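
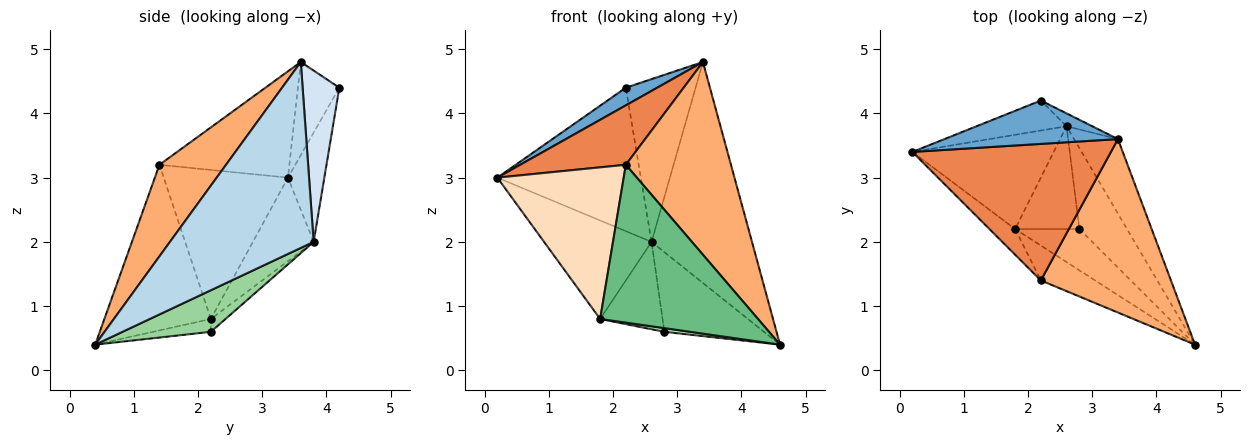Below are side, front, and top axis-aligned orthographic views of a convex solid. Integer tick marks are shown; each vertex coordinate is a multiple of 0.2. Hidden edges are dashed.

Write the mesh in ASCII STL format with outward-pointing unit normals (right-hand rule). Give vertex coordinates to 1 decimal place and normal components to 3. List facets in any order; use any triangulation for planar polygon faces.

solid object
 facet normal -0.445 -0.338 0.829
  outer loop
   vertex 2.2 4.2 4.4
   vertex 0.2 3.4 3.0
   vertex 3.4 3.6 4.8
  endloop
 endfacet
 facet normal -0.241 0.950 -0.199
  outer loop
   vertex 2.6 3.8 2.0
   vertex 0.2 3.4 3.0
   vertex 2.2 4.2 4.4
  endloop
 endfacet
 facet normal 0.805 0.563 -0.190
  outer loop
   vertex 2.6 3.8 2.0
   vertex 3.4 3.6 4.8
   vertex 4.6 0.4 0.4
  endloop
 endfacet
 facet normal 0.465 0.883 -0.070
  outer loop
   vertex 2.6 3.8 2.0
   vertex 2.2 4.2 4.4
   vertex 3.4 3.6 4.8
  endloop
 endfacet
 facet normal -0.441 -0.358 0.823
  outer loop
   vertex 2.2 1.4 3.2
   vertex 3.4 3.6 4.8
   vertex 0.2 3.4 3.0
  endloop
 endfacet
 facet normal 0.426 -0.673 0.605
  outer loop
   vertex 2.2 1.4 3.2
   vertex 4.6 0.4 0.4
   vertex 3.4 3.6 4.8
  endloop
 endfacet
 facet normal -0.378 0.669 -0.640
  outer loop
   vertex 1.8 2.2 0.8
   vertex 0.2 3.4 3.0
   vertex 2.6 3.8 2.0
  endloop
 endfacet
 facet normal -0.696 -0.708 -0.120
  outer loop
   vertex 1.8 2.2 0.8
   vertex 2.2 1.4 3.2
   vertex 0.2 3.4 3.0
  endloop
 endfacet
 facet normal -0.550 -0.816 -0.180
  outer loop
   vertex 1.8 2.2 0.8
   vertex 4.6 0.4 0.4
   vertex 2.2 1.4 3.2
  endloop
 endfacet
 facet normal 0.528 0.596 -0.605
  outer loop
   vertex 2.8 2.2 0.6
   vertex 2.6 3.8 2.0
   vertex 4.6 0.4 0.4
  endloop
 endfacet
 facet normal -0.195 -0.087 -0.977
  outer loop
   vertex 2.8 2.2 0.6
   vertex 4.6 0.4 0.4
   vertex 1.8 2.2 0.8
  endloop
 endfacet
 facet normal -0.151 0.640 -0.753
  outer loop
   vertex 2.8 2.2 0.6
   vertex 1.8 2.2 0.8
   vertex 2.6 3.8 2.0
  endloop
 endfacet
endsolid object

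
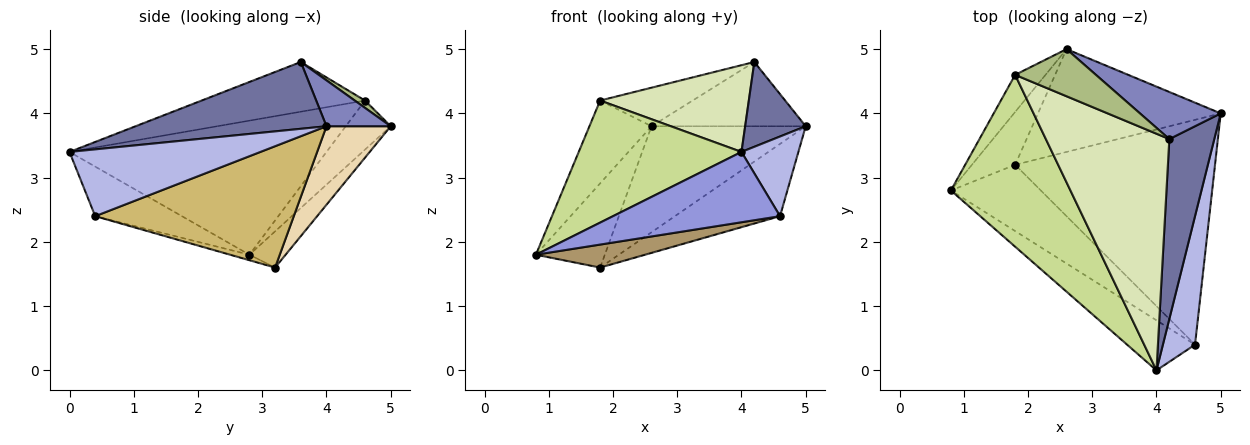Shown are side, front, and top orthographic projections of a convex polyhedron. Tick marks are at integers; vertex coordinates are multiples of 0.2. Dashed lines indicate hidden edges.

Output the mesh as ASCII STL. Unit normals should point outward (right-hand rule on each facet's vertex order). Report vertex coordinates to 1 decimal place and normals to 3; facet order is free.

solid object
 facet normal 0.802 -0.255 0.540
  outer loop
   vertex 4.2 3.6 4.8
   vertex 4.0 0.0 3.4
   vertex 5.0 4.0 3.8
  endloop
 endfacet
 facet normal 0.319 0.764 0.561
  outer loop
   vertex 2.6 5.0 3.8
   vertex 4.2 3.6 4.8
   vertex 5.0 4.0 3.8
  endloop
 endfacet
 facet normal -0.390 -0.750 -0.534
  outer loop
   vertex 4.6 0.4 2.4
   vertex 4.0 0.0 3.4
   vertex 0.8 2.8 1.8
  endloop
 endfacet
 facet normal 0.870 -0.259 0.418
  outer loop
   vertex 4.6 0.4 2.4
   vertex 5.0 4.0 3.8
   vertex 4.0 0.0 3.4
  endloop
 endfacet
 facet normal -0.551 0.761 -0.341
  outer loop
   vertex 1.8 4.6 4.2
   vertex 2.6 5.0 3.8
   vertex 0.8 2.8 1.8
  endloop
 endfacet
 facet normal 0.070 0.632 0.772
  outer loop
   vertex 1.8 4.6 4.2
   vertex 4.2 3.6 4.8
   vertex 2.6 5.0 3.8
  endloop
 endfacet
 facet normal -0.675 -0.427 0.602
  outer loop
   vertex 1.8 4.6 4.2
   vertex 0.8 2.8 1.8
   vertex 4.0 0.0 3.4
  endloop
 endfacet
 facet normal -0.354 -0.322 0.878
  outer loop
   vertex 1.8 4.6 4.2
   vertex 4.0 0.0 3.4
   vertex 4.2 3.6 4.8
  endloop
 endfacet
 facet normal -0.058 -0.327 -0.943
  outer loop
   vertex 1.8 3.2 1.6
   vertex 4.6 0.4 2.4
   vertex 0.8 2.8 1.8
  endloop
 endfacet
 facet normal 0.500 0.265 -0.824
  outer loop
   vertex 1.8 3.2 1.6
   vertex 5.0 4.0 3.8
   vertex 4.6 0.4 2.4
  endloop
 endfacet
 facet normal -0.407 0.774 -0.485
  outer loop
   vertex 1.8 3.2 1.6
   vertex 0.8 2.8 1.8
   vertex 2.6 5.0 3.8
  endloop
 endfacet
 facet normal 0.287 0.688 -0.667
  outer loop
   vertex 1.8 3.2 1.6
   vertex 2.6 5.0 3.8
   vertex 5.0 4.0 3.8
  endloop
 endfacet
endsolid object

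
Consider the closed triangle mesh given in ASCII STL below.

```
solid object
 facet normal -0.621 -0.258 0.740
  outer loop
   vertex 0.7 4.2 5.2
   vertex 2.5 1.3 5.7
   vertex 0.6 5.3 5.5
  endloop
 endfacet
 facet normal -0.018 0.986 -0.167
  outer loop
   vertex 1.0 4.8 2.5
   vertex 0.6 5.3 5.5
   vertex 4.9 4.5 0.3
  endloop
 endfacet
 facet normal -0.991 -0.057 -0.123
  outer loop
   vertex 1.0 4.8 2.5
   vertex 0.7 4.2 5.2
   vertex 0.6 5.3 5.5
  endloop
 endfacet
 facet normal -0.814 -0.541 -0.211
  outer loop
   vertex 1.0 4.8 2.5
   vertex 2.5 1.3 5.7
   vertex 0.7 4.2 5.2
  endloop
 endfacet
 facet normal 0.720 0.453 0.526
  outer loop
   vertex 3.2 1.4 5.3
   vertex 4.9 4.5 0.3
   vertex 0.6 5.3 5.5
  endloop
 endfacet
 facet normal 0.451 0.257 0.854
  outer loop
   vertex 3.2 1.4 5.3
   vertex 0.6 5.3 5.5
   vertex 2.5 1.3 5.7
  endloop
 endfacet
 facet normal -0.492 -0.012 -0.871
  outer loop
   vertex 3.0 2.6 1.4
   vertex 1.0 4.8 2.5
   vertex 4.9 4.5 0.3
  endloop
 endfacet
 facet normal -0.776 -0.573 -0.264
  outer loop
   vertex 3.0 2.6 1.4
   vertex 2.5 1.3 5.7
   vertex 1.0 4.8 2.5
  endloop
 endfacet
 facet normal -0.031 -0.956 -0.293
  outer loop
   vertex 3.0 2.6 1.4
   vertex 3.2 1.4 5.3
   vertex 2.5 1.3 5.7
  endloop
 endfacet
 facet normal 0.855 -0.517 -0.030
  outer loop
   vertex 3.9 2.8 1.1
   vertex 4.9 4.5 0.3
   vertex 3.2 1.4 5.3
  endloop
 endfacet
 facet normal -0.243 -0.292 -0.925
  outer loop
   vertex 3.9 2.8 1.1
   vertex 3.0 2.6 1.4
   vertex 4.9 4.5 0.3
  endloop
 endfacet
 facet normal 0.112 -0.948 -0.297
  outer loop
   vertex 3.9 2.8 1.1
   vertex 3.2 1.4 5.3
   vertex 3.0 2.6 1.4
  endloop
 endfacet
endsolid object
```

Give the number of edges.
18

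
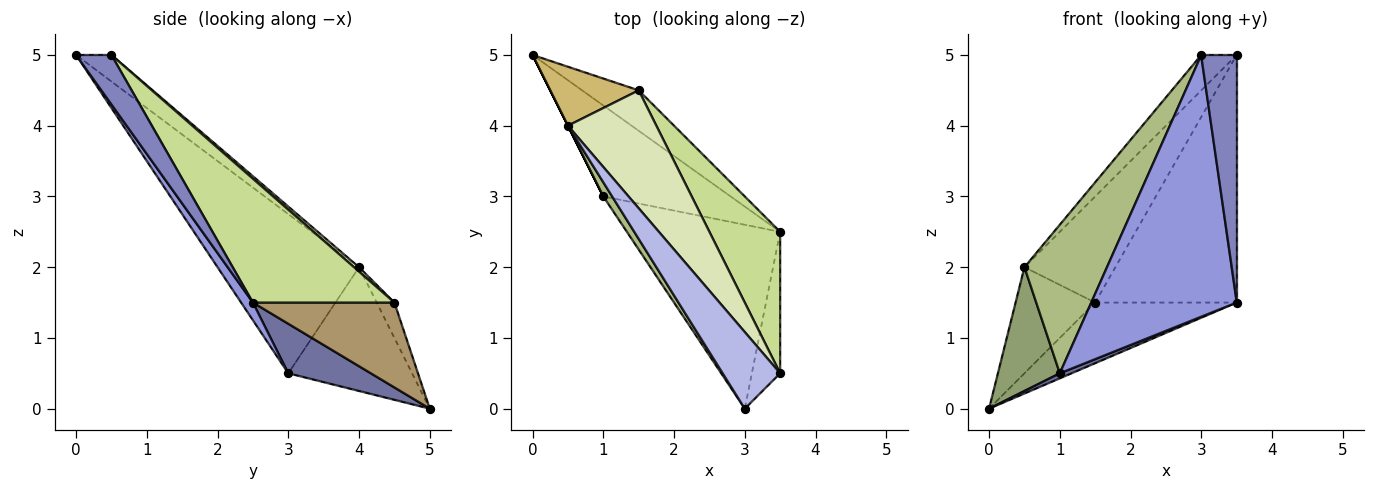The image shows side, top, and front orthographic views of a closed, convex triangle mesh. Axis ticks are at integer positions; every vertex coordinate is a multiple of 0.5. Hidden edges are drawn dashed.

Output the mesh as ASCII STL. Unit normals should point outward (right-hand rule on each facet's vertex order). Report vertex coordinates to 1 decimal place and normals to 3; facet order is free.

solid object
 facet normal 0.362 -0.052 -0.931
  outer loop
   vertex 3.5 2.5 1.5
   vertex 1.0 3.0 0.5
   vertex 0.0 5.0 0.0
  endloop
 endfacet
 facet normal 0.656 -0.656 -0.375
  outer loop
   vertex 3.5 2.5 1.5
   vertex 3.5 0.5 5.0
   vertex 3.0 0.0 5.0
  endloop
 endfacet
 facet normal 0.066 -0.816 -0.574
  outer loop
   vertex 3.5 2.5 1.5
   vertex 3.0 0.0 5.0
   vertex 1.0 3.0 0.5
  endloop
 endfacet
 facet normal -0.386 0.386 0.837
  outer loop
   vertex 0.5 4.0 2.0
   vertex 3.0 0.0 5.0
   vertex 3.5 0.5 5.0
  endloop
 endfacet
 facet normal -0.894 -0.447 0.000
  outer loop
   vertex 0.5 4.0 2.0
   vertex 0.0 5.0 0.0
   vertex 1.0 3.0 0.5
  endloop
 endfacet
 facet normal -0.863 -0.503 0.048
  outer loop
   vertex 0.5 4.0 2.0
   vertex 1.0 3.0 0.5
   vertex 3.0 0.0 5.0
  endloop
 endfacet
 facet normal 0.656 0.656 0.375
  outer loop
   vertex 1.5 4.5 1.5
   vertex 3.5 0.5 5.0
   vertex 3.5 2.5 1.5
  endloop
 endfacet
 facet normal 0.037 0.669 0.743
  outer loop
   vertex 1.5 4.5 1.5
   vertex 0.5 4.0 2.0
   vertex 3.5 0.5 5.0
  endloop
 endfacet
 facet normal 0.640 0.640 -0.426
  outer loop
   vertex 1.5 4.5 1.5
   vertex 3.5 2.5 1.5
   vertex 0.0 5.0 0.0
  endloop
 endfacet
 facet normal -0.191 0.858 0.477
  outer loop
   vertex 1.5 4.5 1.5
   vertex 0.0 5.0 0.0
   vertex 0.5 4.0 2.0
  endloop
 endfacet
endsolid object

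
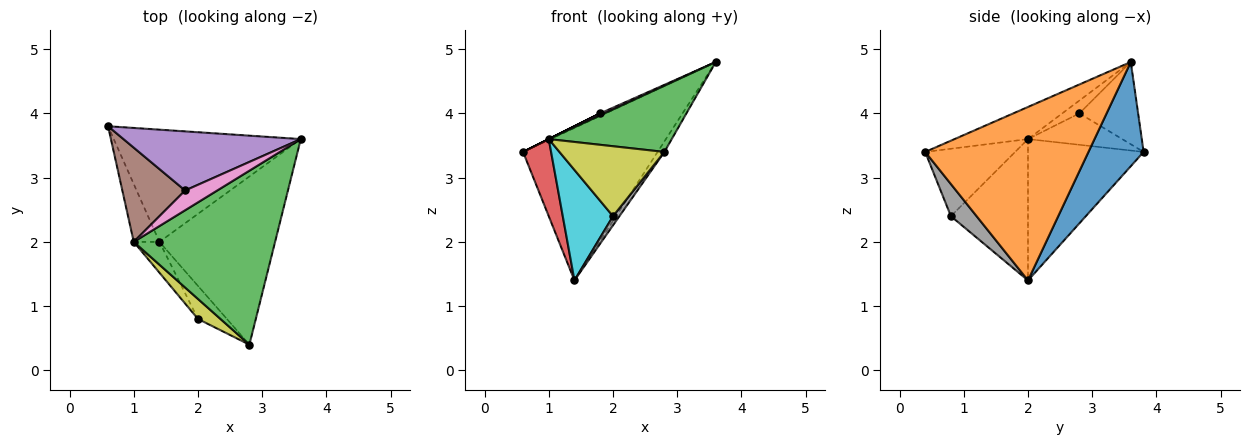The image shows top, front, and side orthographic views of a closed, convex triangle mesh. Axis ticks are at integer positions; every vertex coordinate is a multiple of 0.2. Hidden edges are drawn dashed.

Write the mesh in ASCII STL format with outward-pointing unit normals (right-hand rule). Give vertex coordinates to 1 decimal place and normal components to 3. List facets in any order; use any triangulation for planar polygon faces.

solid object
 facet normal 0.314 0.765 -0.563
  outer loop
   vertex 1.4 2.0 1.4
   vertex 0.6 3.8 3.4
   vertex 3.6 3.6 4.8
  endloop
 endfacet
 facet normal 0.832 0.035 -0.554
  outer loop
   vertex 1.4 2.0 1.4
   vertex 3.6 3.6 4.8
   vertex 2.8 0.4 3.4
  endloop
 endfacet
 facet normal -0.208 -0.348 0.914
  outer loop
   vertex 1.0 2.0 3.6
   vertex 2.8 0.4 3.4
   vertex 3.6 3.6 4.8
  endloop
 endfacet
 facet normal -0.957 -0.232 -0.174
  outer loop
   vertex 1.0 2.0 3.6
   vertex 0.6 3.8 3.4
   vertex 1.4 2.0 1.4
  endloop
 endfacet
 facet normal -0.420 0.039 0.906
  outer loop
   vertex 1.8 2.8 4.0
   vertex 3.6 3.6 4.8
   vertex 0.6 3.8 3.4
  endloop
 endfacet
 facet normal -0.447 0.000 0.894
  outer loop
   vertex 1.8 2.8 4.0
   vertex 0.6 3.8 3.4
   vertex 1.0 2.0 3.6
  endloop
 endfacet
 facet normal -0.370 -0.092 0.925
  outer loop
   vertex 1.8 2.8 4.0
   vertex 1.0 2.0 3.6
   vertex 3.6 3.6 4.8
  endloop
 endfacet
 facet normal 0.731 -0.183 -0.658
  outer loop
   vertex 2.0 0.8 2.4
   vertex 1.4 2.0 1.4
   vertex 2.8 0.4 3.4
  endloop
 endfacet
 facet normal -0.636 -0.742 0.212
  outer loop
   vertex 2.0 0.8 2.4
   vertex 2.8 0.4 3.4
   vertex 1.0 2.0 3.6
  endloop
 endfacet
 facet normal -0.828 -0.540 -0.151
  outer loop
   vertex 2.0 0.8 2.4
   vertex 1.0 2.0 3.6
   vertex 1.4 2.0 1.4
  endloop
 endfacet
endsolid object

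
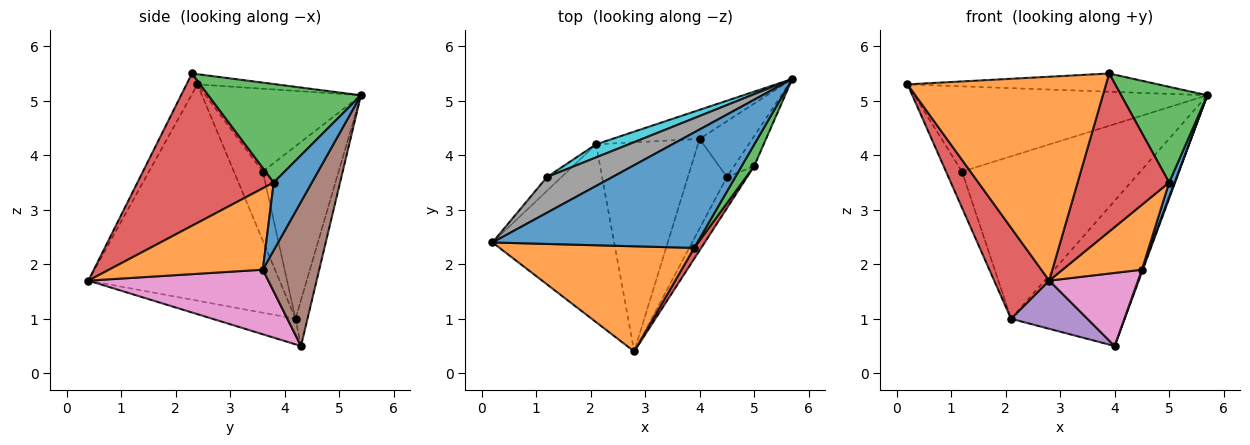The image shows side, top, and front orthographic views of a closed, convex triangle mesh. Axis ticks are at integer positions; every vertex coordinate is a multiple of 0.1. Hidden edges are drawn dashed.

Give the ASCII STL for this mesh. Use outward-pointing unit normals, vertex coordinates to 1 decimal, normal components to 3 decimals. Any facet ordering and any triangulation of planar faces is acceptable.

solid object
 facet normal -0.049 0.156 0.987
  outer loop
   vertex 3.9 2.3 5.5
   vertex 5.7 5.4 5.1
   vertex 0.2 2.4 5.3
  endloop
 endfacet
 facet normal -0.049 -0.888 0.458
  outer loop
   vertex 3.9 2.3 5.5
   vertex 0.2 2.4 5.3
   vertex 2.8 0.4 1.7
  endloop
 endfacet
 facet normal -0.103 0.975 -0.195
  outer loop
   vertex 2.1 4.2 1.0
   vertex 5.7 5.4 5.1
   vertex 4.0 4.3 0.5
  endloop
 endfacet
 facet normal -0.845 -0.243 -0.475
  outer loop
   vertex 2.1 4.2 1.0
   vertex 2.8 0.4 1.7
   vertex 0.2 2.4 5.3
  endloop
 endfacet
 facet normal -0.238 -0.218 -0.947
  outer loop
   vertex 2.1 4.2 1.0
   vertex 4.0 4.3 0.5
   vertex 2.8 0.4 1.7
  endloop
 endfacet
 facet normal 0.939 -0.016 -0.343
  outer loop
   vertex 4.5 3.6 1.9
   vertex 4.0 4.3 0.5
   vertex 5.7 5.4 5.1
  endloop
 endfacet
 facet normal 0.789 -0.389 -0.476
  outer loop
   vertex 4.5 3.6 1.9
   vertex 2.8 0.4 1.7
   vertex 4.0 4.3 0.5
  endloop
 endfacet
 facet normal -0.439 0.829 0.347
  outer loop
   vertex 1.2 3.6 3.7
   vertex 0.2 2.4 5.3
   vertex 5.7 5.4 5.1
  endloop
 endfacet
 facet normal -0.861 0.476 -0.181
  outer loop
   vertex 1.2 3.6 3.7
   vertex 2.1 4.2 1.0
   vertex 0.2 2.4 5.3
  endloop
 endfacet
 facet normal -0.390 0.918 0.074
  outer loop
   vertex 1.2 3.6 3.7
   vertex 5.7 5.4 5.1
   vertex 2.1 4.2 1.0
  endloop
 endfacet
 facet normal 0.950 -0.136 -0.280
  outer loop
   vertex 5.0 3.8 3.5
   vertex 4.5 3.6 1.9
   vertex 5.7 5.4 5.1
  endloop
 endfacet
 facet normal 0.868 -0.448 -0.215
  outer loop
   vertex 5.0 3.8 3.5
   vertex 2.8 0.4 1.7
   vertex 4.5 3.6 1.9
  endloop
 endfacet
 facet normal 0.866 -0.488 0.110
  outer loop
   vertex 5.0 3.8 3.5
   vertex 5.7 5.4 5.1
   vertex 3.9 2.3 5.5
  endloop
 endfacet
 facet normal 0.830 -0.557 0.038
  outer loop
   vertex 5.0 3.8 3.5
   vertex 3.9 2.3 5.5
   vertex 2.8 0.4 1.7
  endloop
 endfacet
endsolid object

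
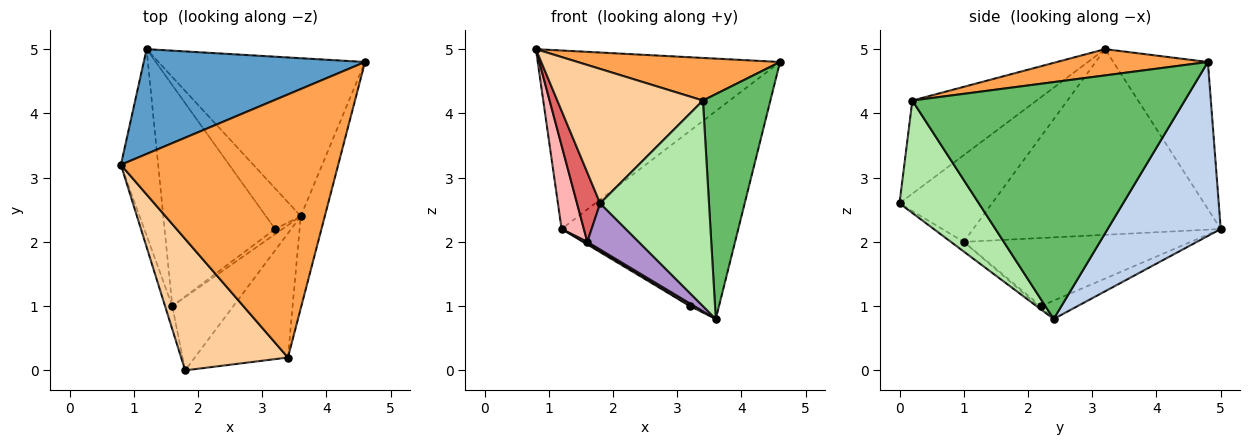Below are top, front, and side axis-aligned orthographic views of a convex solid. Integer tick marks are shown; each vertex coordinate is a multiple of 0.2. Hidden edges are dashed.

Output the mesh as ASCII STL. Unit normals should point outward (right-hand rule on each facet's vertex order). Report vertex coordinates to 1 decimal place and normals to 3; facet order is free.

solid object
 facet normal -0.319 0.817 0.480
  outer loop
   vertex 1.2 5.0 2.2
   vertex 0.8 3.2 5.0
   vertex 4.6 4.8 4.8
  endloop
 endfacet
 facet normal 0.454 0.709 -0.539
  outer loop
   vertex 3.6 2.4 0.8
   vertex 1.2 5.0 2.2
   vertex 4.6 4.8 4.8
  endloop
 endfacet
 facet normal 0.118 -0.159 0.980
  outer loop
   vertex 3.4 0.2 4.2
   vertex 4.6 4.8 4.8
   vertex 0.8 3.2 5.0
  endloop
 endfacet
 facet normal -0.521 -0.610 0.597
  outer loop
   vertex 3.4 0.2 4.2
   vertex 0.8 3.2 5.0
   vertex 1.8 0.0 2.6
  endloop
 endfacet
 facet normal 0.966 -0.239 -0.098
  outer loop
   vertex 3.4 0.2 4.2
   vertex 3.6 2.4 0.8
   vertex 4.6 4.8 4.8
  endloop
 endfacet
 facet normal 0.529 -0.726 -0.439
  outer loop
   vertex 3.4 0.2 4.2
   vertex 1.8 0.0 2.6
   vertex 3.6 2.4 0.8
  endloop
 endfacet
 facet normal -0.967 -0.242 -0.081
  outer loop
   vertex 1.6 1.0 2.0
   vertex 1.8 0.0 2.6
   vertex 0.8 3.2 5.0
  endloop
 endfacet
 facet normal -0.977 -0.088 -0.196
  outer loop
   vertex 1.6 1.0 2.0
   vertex 0.8 3.2 5.0
   vertex 1.2 5.0 2.2
  endloop
 endfacet
 facet normal -0.132 -0.529 -0.838
  outer loop
   vertex 1.6 1.0 2.0
   vertex 3.6 2.4 0.8
   vertex 1.8 0.0 2.6
  endloop
 endfacet
 facet normal -0.465 0.047 -0.884
  outer loop
   vertex 3.2 2.2 1.0
   vertex 1.2 5.0 2.2
   vertex 3.6 2.4 0.8
  endloop
 endfacet
 facet normal -0.525 -0.010 -0.851
  outer loop
   vertex 3.2 2.2 1.0
   vertex 1.6 1.0 2.0
   vertex 1.2 5.0 2.2
  endloop
 endfacet
 facet normal -0.218 -0.436 -0.873
  outer loop
   vertex 3.2 2.2 1.0
   vertex 3.6 2.4 0.8
   vertex 1.6 1.0 2.0
  endloop
 endfacet
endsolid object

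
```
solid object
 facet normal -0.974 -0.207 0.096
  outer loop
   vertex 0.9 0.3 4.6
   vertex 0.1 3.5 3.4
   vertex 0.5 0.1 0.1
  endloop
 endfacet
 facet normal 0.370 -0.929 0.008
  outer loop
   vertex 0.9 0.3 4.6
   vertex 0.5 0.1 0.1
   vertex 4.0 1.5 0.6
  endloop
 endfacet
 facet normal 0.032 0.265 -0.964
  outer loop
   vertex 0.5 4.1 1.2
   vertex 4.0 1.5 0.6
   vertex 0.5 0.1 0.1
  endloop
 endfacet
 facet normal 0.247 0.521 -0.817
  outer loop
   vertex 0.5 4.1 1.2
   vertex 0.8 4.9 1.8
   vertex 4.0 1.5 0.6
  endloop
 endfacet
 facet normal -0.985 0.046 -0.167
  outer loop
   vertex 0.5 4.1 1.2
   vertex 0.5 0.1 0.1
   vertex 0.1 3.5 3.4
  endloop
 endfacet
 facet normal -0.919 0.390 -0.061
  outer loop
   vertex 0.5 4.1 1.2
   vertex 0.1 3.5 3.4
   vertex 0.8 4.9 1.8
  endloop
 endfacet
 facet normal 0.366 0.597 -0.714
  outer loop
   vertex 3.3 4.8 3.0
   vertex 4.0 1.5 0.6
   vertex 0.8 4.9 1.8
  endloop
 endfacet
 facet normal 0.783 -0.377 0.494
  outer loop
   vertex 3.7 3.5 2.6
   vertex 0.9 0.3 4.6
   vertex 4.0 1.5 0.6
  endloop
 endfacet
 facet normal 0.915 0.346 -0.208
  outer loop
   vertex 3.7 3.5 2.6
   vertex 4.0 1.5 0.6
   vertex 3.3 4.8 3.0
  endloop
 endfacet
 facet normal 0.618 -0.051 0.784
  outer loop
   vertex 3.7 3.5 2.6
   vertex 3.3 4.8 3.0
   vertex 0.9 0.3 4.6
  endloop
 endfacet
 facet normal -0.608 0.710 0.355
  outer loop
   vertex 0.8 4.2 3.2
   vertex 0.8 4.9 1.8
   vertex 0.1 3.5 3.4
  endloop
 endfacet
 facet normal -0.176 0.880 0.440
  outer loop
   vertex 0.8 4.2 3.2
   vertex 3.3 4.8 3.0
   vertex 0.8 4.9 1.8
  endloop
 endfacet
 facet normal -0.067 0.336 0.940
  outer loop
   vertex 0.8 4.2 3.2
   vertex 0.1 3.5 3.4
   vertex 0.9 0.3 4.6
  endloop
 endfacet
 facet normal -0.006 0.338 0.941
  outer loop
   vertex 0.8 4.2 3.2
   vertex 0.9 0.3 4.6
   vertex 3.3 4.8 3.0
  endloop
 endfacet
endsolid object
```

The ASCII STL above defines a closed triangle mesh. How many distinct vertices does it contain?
9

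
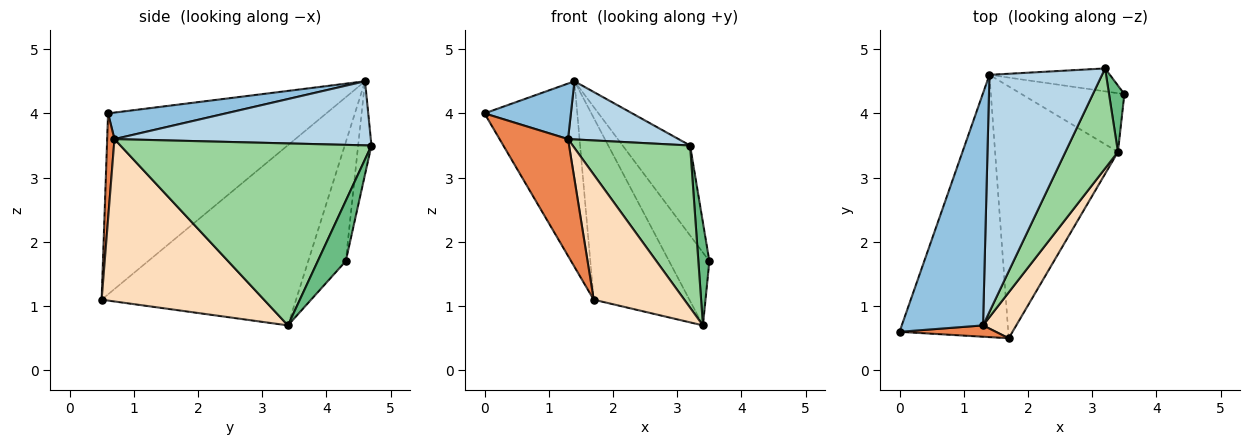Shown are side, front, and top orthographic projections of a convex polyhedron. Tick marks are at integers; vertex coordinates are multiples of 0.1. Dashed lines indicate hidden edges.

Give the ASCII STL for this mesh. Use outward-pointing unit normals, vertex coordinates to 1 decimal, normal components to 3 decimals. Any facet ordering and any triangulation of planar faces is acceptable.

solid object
 facet normal -0.188 0.952 -0.243
  outer loop
   vertex 3.2 4.7 3.5
   vertex 3.5 4.3 1.7
   vertex 1.4 4.6 4.5
  endloop
 endfacet
 facet normal 0.302 -0.222 0.927
  outer loop
   vertex 1.3 0.7 3.6
   vertex 1.4 4.6 4.5
   vertex 0.0 0.6 4.0
  endloop
 endfacet
 facet normal 0.484 -0.209 0.850
  outer loop
   vertex 1.3 0.7 3.6
   vertex 3.2 4.7 3.5
   vertex 1.4 4.6 4.5
  endloop
 endfacet
 facet normal -0.805 0.342 -0.484
  outer loop
   vertex 1.7 0.5 1.1
   vertex 0.0 0.6 4.0
   vertex 1.4 4.6 4.5
  endloop
 endfacet
 facet normal 0.106 -0.990 0.096
  outer loop
   vertex 1.7 0.5 1.1
   vertex 1.3 0.7 3.6
   vertex 0.0 0.6 4.0
  endloop
 endfacet
 facet normal -0.587 0.630 -0.508
  outer loop
   vertex 3.4 3.4 0.7
   vertex 1.4 4.6 4.5
   vertex 3.5 4.3 1.7
  endloop
 endfacet
 facet normal -0.765 0.377 -0.522
  outer loop
   vertex 3.4 3.4 0.7
   vertex 1.7 0.5 1.1
   vertex 1.4 4.6 4.5
  endloop
 endfacet
 facet normal 0.860 -0.480 0.176
  outer loop
   vertex 3.4 3.4 0.7
   vertex 1.3 0.7 3.6
   vertex 1.7 0.5 1.1
  endloop
 endfacet
 facet normal 0.906 -0.356 0.230
  outer loop
   vertex 3.4 3.4 0.7
   vertex 3.5 4.3 1.7
   vertex 3.2 4.7 3.5
  endloop
 endfacet
 facet normal 0.876 -0.410 0.253
  outer loop
   vertex 3.4 3.4 0.7
   vertex 3.2 4.7 3.5
   vertex 1.3 0.7 3.6
  endloop
 endfacet
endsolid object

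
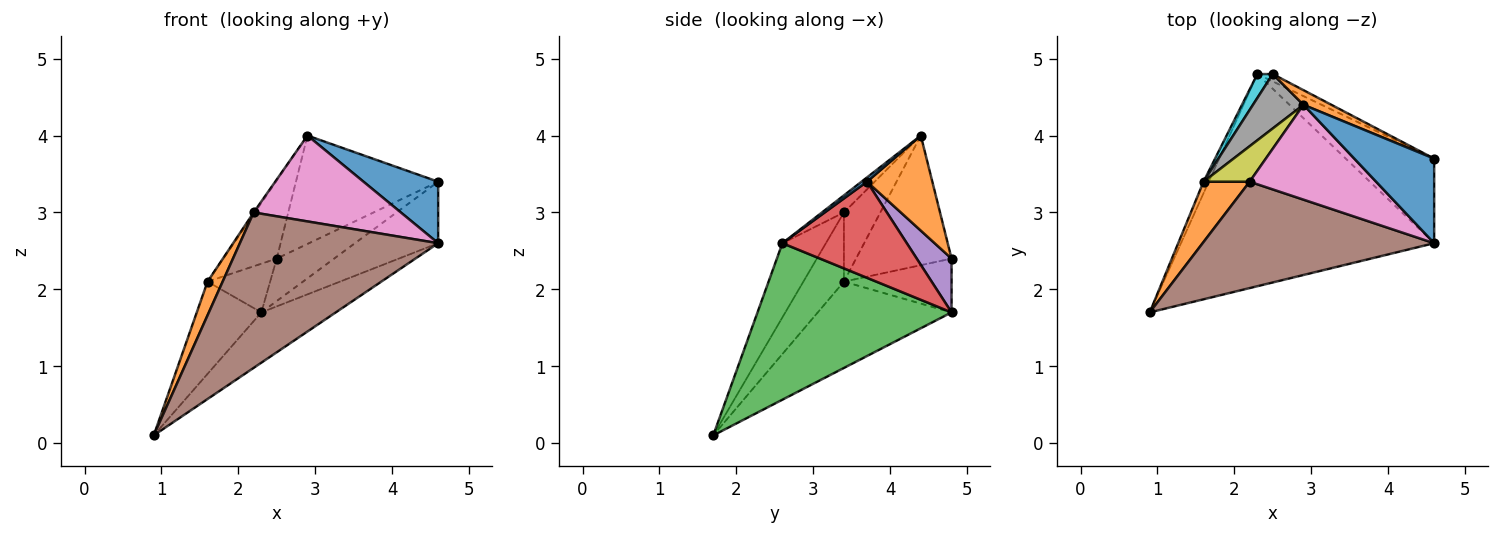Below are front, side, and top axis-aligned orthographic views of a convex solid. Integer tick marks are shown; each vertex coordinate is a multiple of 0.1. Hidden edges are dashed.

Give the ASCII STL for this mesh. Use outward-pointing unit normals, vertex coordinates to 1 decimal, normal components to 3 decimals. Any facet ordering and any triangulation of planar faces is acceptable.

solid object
 facet normal 0.043 -0.588 0.808
  outer loop
   vertex 4.6 3.7 3.4
   vertex 2.9 4.4 4.0
   vertex 4.6 2.6 2.6
  endloop
 endfacet
 facet normal 0.414 0.902 0.122
  outer loop
   vertex 4.6 3.7 3.4
   vertex 2.5 4.8 2.4
   vertex 2.9 4.4 4.0
  endloop
 endfacet
 facet normal 0.515 0.198 -0.834
  outer loop
   vertex 2.3 4.8 1.7
   vertex 4.6 2.6 2.6
   vertex 0.9 1.7 0.1
  endloop
 endfacet
 facet normal 0.660 0.442 -0.607
  outer loop
   vertex 2.3 4.8 1.7
   vertex 4.6 3.7 3.4
   vertex 4.6 2.6 2.6
  endloop
 endfacet
 facet normal 0.513 0.846 -0.147
  outer loop
   vertex 2.3 4.8 1.7
   vertex 2.5 4.8 2.4
   vertex 4.6 3.7 3.4
  endloop
 endfacet
 facet normal -0.178 -0.812 0.556
  outer loop
   vertex 2.2 3.4 3.0
   vertex 0.9 1.7 0.1
   vertex 4.6 2.6 2.6
  endloop
 endfacet
 facet normal -0.100 -0.668 0.738
  outer loop
   vertex 2.2 3.4 3.0
   vertex 4.6 2.6 2.6
   vertex 2.9 4.4 4.0
  endloop
 endfacet
 facet normal -0.826 0.462 0.322
  outer loop
   vertex 1.6 3.4 2.1
   vertex 2.9 4.4 4.0
   vertex 2.5 4.8 2.4
  endloop
 endfacet
 facet normal -0.832 0.028 0.554
  outer loop
   vertex 1.6 3.4 2.1
   vertex 2.2 3.4 3.0
   vertex 2.9 4.4 4.0
  endloop
 endfacet
 facet normal -0.839 0.488 0.240
  outer loop
   vertex 1.6 3.4 2.1
   vertex 2.5 4.8 2.4
   vertex 2.3 4.8 1.7
  endloop
 endfacet
 facet normal -0.899 0.434 -0.054
  outer loop
   vertex 1.6 3.4 2.1
   vertex 2.3 4.8 1.7
   vertex 0.9 1.7 0.1
  endloop
 endfacet
 facet normal -0.795 -0.296 0.530
  outer loop
   vertex 1.6 3.4 2.1
   vertex 0.9 1.7 0.1
   vertex 2.2 3.4 3.0
  endloop
 endfacet
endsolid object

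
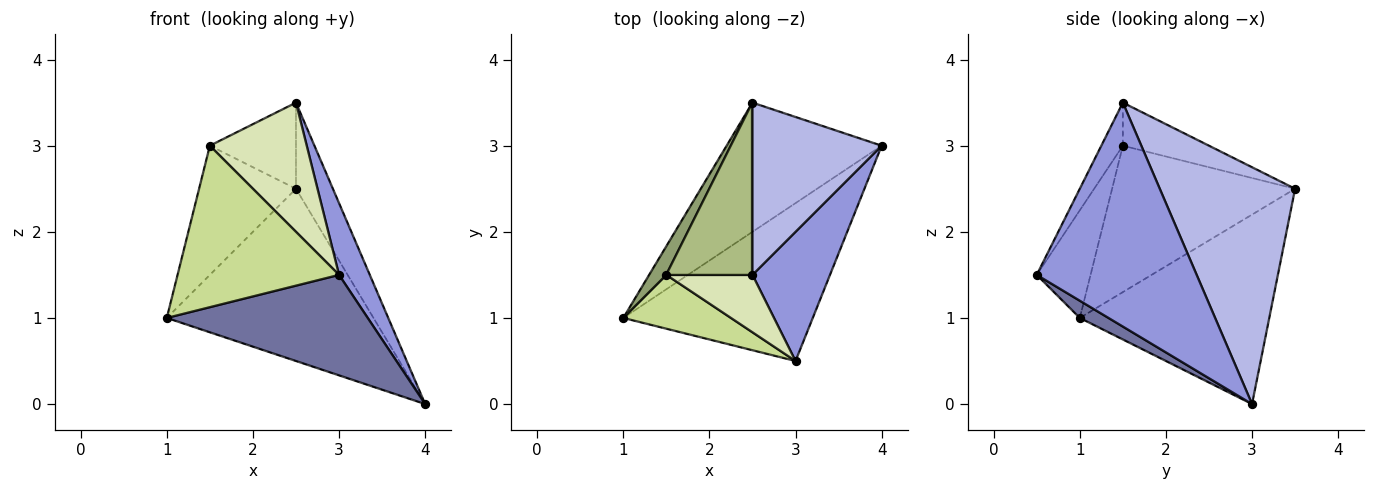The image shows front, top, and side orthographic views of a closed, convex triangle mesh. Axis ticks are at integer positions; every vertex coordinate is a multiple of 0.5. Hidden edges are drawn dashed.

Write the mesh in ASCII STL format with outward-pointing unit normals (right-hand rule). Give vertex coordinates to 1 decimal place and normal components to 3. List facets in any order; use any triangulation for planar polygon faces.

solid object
 facet normal 0.076 -0.535 -0.841
  outer loop
   vertex 3.0 0.5 1.5
   vertex 1.0 1.0 1.0
   vertex 4.0 3.0 0.0
  endloop
 endfacet
 facet normal -0.591 0.645 -0.484
  outer loop
   vertex 2.5 3.5 2.5
   vertex 4.0 3.0 0.0
   vertex 1.0 1.0 1.0
  endloop
 endfacet
 facet normal 0.930 -0.179 0.322
  outer loop
   vertex 2.5 1.5 3.5
   vertex 3.0 0.5 1.5
   vertex 4.0 3.0 0.0
  endloop
 endfacet
 facet normal 0.854 0.233 0.466
  outer loop
   vertex 2.5 1.5 3.5
   vertex 4.0 3.0 0.0
   vertex 2.5 3.5 2.5
  endloop
 endfacet
 facet normal -0.879 0.465 0.103
  outer loop
   vertex 1.5 1.5 3.0
   vertex 2.5 3.5 2.5
   vertex 1.0 1.0 1.0
  endloop
 endfacet
 facet normal -0.408 0.408 0.816
  outer loop
   vertex 1.5 1.5 3.0
   vertex 2.5 1.5 3.5
   vertex 2.5 3.5 2.5
  endloop
 endfacet
 facet normal -0.302 -0.905 0.302
  outer loop
   vertex 1.5 1.5 3.0
   vertex 1.0 1.0 1.0
   vertex 3.0 0.5 1.5
  endloop
 endfacet
 facet normal -0.199 -0.896 0.398
  outer loop
   vertex 1.5 1.5 3.0
   vertex 3.0 0.5 1.5
   vertex 2.5 1.5 3.5
  endloop
 endfacet
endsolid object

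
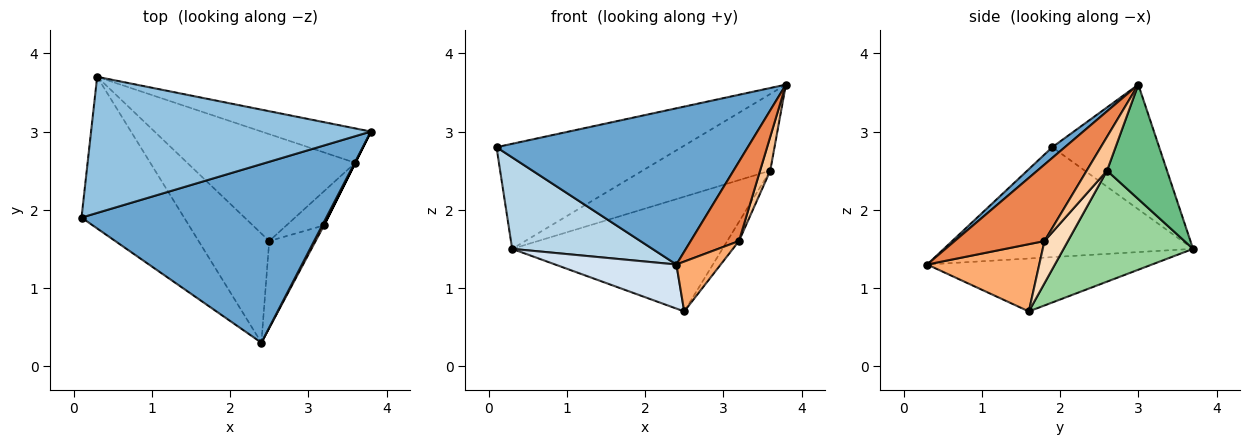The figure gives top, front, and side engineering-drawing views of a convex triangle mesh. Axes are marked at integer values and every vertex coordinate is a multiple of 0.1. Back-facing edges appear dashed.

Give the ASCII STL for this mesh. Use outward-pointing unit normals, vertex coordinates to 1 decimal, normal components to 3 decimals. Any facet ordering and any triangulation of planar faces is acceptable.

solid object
 facet normal 0.033 -0.658 0.752
  outer loop
   vertex 2.4 0.3 1.3
   vertex 3.8 3.0 3.6
   vertex 0.1 1.9 2.8
  endloop
 endfacet
 facet normal -0.333 0.576 0.747
  outer loop
   vertex 0.3 3.7 1.5
   vertex 0.1 1.9 2.8
   vertex 3.8 3.0 3.6
  endloop
 endfacet
 facet normal -0.676 -0.381 -0.631
  outer loop
   vertex 0.3 3.7 1.5
   vertex 2.4 0.3 1.3
   vertex 0.1 1.9 2.8
  endloop
 endfacet
 facet normal -0.571 -0.308 -0.762
  outer loop
   vertex 2.5 1.6 0.7
   vertex 2.4 0.3 1.3
   vertex 0.3 3.7 1.5
  endloop
 endfacet
 facet normal 0.881 -0.474 0.020
  outer loop
   vertex 3.2 1.8 1.6
   vertex 3.8 3.0 3.6
   vertex 2.4 0.3 1.3
  endloop
 endfacet
 facet normal 0.783 -0.309 -0.540
  outer loop
   vertex 3.2 1.8 1.6
   vertex 2.4 0.3 1.3
   vertex 2.5 1.6 0.7
  endloop
 endfacet
 facet normal 0.894 -0.447 0.000
  outer loop
   vertex 3.6 2.6 2.5
   vertex 3.8 3.0 3.6
   vertex 3.2 1.8 1.6
  endloop
 endfacet
 facet normal 0.700 0.350 -0.622
  outer loop
   vertex 3.6 2.6 2.5
   vertex 3.2 1.8 1.6
   vertex 2.5 1.6 0.7
  endloop
 endfacet
 facet normal 0.394 0.839 -0.377
  outer loop
   vertex 3.6 2.6 2.5
   vertex 0.3 3.7 1.5
   vertex 3.8 3.0 3.6
  endloop
 endfacet
 facet normal 0.411 0.667 -0.622
  outer loop
   vertex 3.6 2.6 2.5
   vertex 2.5 1.6 0.7
   vertex 0.3 3.7 1.5
  endloop
 endfacet
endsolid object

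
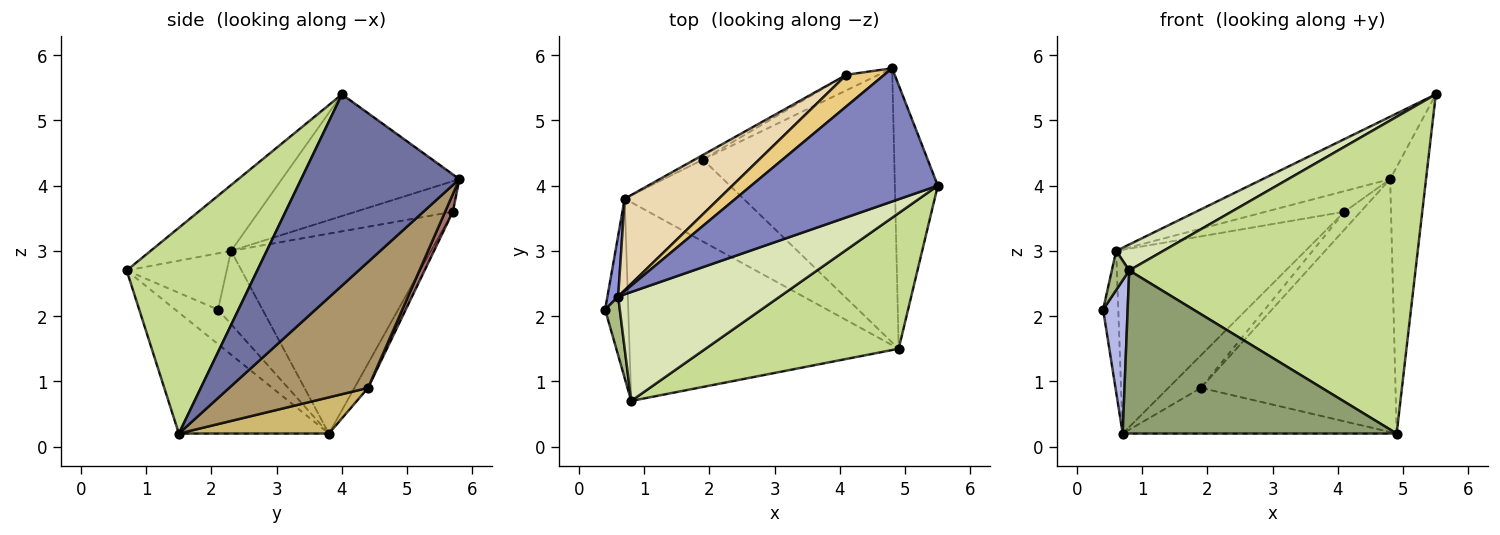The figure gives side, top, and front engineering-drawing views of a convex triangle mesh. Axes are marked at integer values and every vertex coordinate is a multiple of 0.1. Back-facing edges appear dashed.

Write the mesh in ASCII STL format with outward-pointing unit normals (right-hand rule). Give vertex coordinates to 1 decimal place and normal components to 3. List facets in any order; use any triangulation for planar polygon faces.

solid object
 facet normal 0.953 0.216 -0.214
  outer loop
   vertex 4.9 1.5 0.2
   vertex 4.8 5.8 4.1
   vertex 5.5 4.0 5.4
  endloop
 endfacet
 facet normal -0.509 0.365 0.780
  outer loop
   vertex 0.6 2.3 3.0
   vertex 5.5 4.0 5.4
   vertex 4.8 5.8 4.1
  endloop
 endfacet
 facet normal -0.938 0.319 0.137
  outer loop
   vertex 0.6 2.3 3.0
   vertex 0.7 3.8 0.2
   vertex 0.4 2.1 2.1
  endloop
 endfacet
 facet normal -0.750 -0.430 -0.503
  outer loop
   vertex 0.8 0.7 2.7
   vertex 0.4 2.1 2.1
   vertex 0.7 3.8 0.2
  endloop
 endfacet
 facet normal -0.328 -0.599 -0.730
  outer loop
   vertex 0.8 0.7 2.7
   vertex 0.7 3.8 0.2
   vertex 4.9 1.5 0.2
  endloop
 endfacet
 facet normal -0.954 -0.166 0.249
  outer loop
   vertex 0.8 0.7 2.7
   vertex 0.6 2.3 3.0
   vertex 0.4 2.1 2.1
  endloop
 endfacet
 facet normal 0.387 -0.848 0.363
  outer loop
   vertex 0.8 0.7 2.7
   vertex 4.9 1.5 0.2
   vertex 5.5 4.0 5.4
  endloop
 endfacet
 facet normal -0.368 -0.216 0.904
  outer loop
   vertex 0.8 0.7 2.7
   vertex 5.5 4.0 5.4
   vertex 0.6 2.3 3.0
  endloop
 endfacet
 facet normal 0.436 0.610 -0.662
  outer loop
   vertex 1.9 4.4 0.9
   vertex 4.8 5.8 4.1
   vertex 4.9 1.5 0.2
  endloop
 endfacet
 facet normal 0.257 0.470 -0.844
  outer loop
   vertex 1.9 4.4 0.9
   vertex 4.9 1.5 0.2
   vertex 0.7 3.8 0.2
  endloop
 endfacet
 facet normal -0.560 0.454 0.693
  outer loop
   vertex 4.1 5.7 3.6
   vertex 0.6 2.3 3.0
   vertex 4.8 5.8 4.1
  endloop
 endfacet
 facet normal -0.687 0.650 0.324
  outer loop
   vertex 4.1 5.7 3.6
   vertex 0.7 3.8 0.2
   vertex 0.6 2.3 3.0
  endloop
 endfacet
 facet normal 0.341 0.708 -0.618
  outer loop
   vertex 4.1 5.7 3.6
   vertex 4.8 5.8 4.1
   vertex 1.9 4.4 0.9
  endloop
 endfacet
 facet normal -0.382 0.915 -0.129
  outer loop
   vertex 4.1 5.7 3.6
   vertex 1.9 4.4 0.9
   vertex 0.7 3.8 0.2
  endloop
 endfacet
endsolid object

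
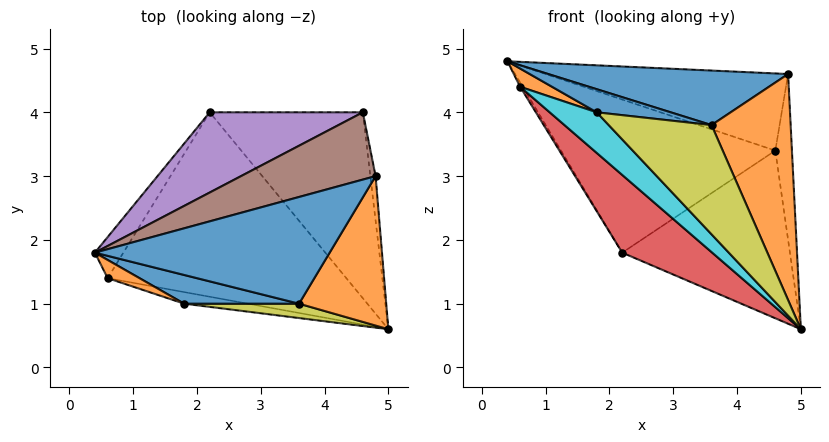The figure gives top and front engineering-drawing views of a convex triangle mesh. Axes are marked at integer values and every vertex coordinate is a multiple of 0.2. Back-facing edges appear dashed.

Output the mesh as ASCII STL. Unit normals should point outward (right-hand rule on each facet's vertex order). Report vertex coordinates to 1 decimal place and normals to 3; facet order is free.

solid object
 facet normal 0.162 -0.449 0.879
  outer loop
   vertex 4.8 3.0 4.6
   vertex 0.4 1.8 4.8
   vertex 3.6 1.0 3.8
  endloop
 endfacet
 facet normal 0.715 -0.583 0.386
  outer loop
   vertex 4.8 3.0 4.6
   vertex 3.6 1.0 3.8
   vertex 5.0 0.6 0.6
  endloop
 endfacet
 facet normal -0.872 0.050 -0.486
  outer loop
   vertex 0.6 1.4 4.4
   vertex 0.4 1.8 4.8
   vertex 2.2 4.0 1.8
  endloop
 endfacet
 facet normal -0.655 -0.293 -0.696
  outer loop
   vertex 0.6 1.4 4.4
   vertex 2.2 4.0 1.8
   vertex 5.0 0.6 0.6
  endloop
 endfacet
 facet normal -0.296 0.846 0.443
  outer loop
   vertex 4.6 4.0 3.4
   vertex 2.2 4.0 1.8
   vertex 0.4 1.8 4.8
  endloop
 endfacet
 facet normal -0.173 0.742 0.647
  outer loop
   vertex 4.6 4.0 3.4
   vertex 0.4 1.8 4.8
   vertex 4.8 3.0 4.6
  endloop
 endfacet
 facet normal 0.444 0.600 -0.665
  outer loop
   vertex 4.6 4.0 3.4
   vertex 5.0 0.6 0.6
   vertex 2.2 4.0 1.8
  endloop
 endfacet
 facet normal 0.988 0.149 -0.040
  outer loop
   vertex 4.6 4.0 3.4
   vertex 4.8 3.0 4.6
   vertex 5.0 0.6 0.6
  endloop
 endfacet
 facet normal 0.014 -0.991 0.130
  outer loop
   vertex 1.8 1.0 4.0
   vertex 5.0 0.6 0.6
   vertex 3.6 1.0 3.8
  endloop
 endfacet
 facet normal -0.381 -0.889 -0.254
  outer loop
   vertex 1.8 1.0 4.0
   vertex 0.6 1.4 4.4
   vertex 5.0 0.6 0.6
  endloop
 endfacet
 facet normal 0.086 -0.625 0.776
  outer loop
   vertex 1.8 1.0 4.0
   vertex 3.6 1.0 3.8
   vertex 0.4 1.8 4.8
  endloop
 endfacet
 facet normal 0.000 -0.707 0.707
  outer loop
   vertex 1.8 1.0 4.0
   vertex 0.4 1.8 4.8
   vertex 0.6 1.4 4.4
  endloop
 endfacet
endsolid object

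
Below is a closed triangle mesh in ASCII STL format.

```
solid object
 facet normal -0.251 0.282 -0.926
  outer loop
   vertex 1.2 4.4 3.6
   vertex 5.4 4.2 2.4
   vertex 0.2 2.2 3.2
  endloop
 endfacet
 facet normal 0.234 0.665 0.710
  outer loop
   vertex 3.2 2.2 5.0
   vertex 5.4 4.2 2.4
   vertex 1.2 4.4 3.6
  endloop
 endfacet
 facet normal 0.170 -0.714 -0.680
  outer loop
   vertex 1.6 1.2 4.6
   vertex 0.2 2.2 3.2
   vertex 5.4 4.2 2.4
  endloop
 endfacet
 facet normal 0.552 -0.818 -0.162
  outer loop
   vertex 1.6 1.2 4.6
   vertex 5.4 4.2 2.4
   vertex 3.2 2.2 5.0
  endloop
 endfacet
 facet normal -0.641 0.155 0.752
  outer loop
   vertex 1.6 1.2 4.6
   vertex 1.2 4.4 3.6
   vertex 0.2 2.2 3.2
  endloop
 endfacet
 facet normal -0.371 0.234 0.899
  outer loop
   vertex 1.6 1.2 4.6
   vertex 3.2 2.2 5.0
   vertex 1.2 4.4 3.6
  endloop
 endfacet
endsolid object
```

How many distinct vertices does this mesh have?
5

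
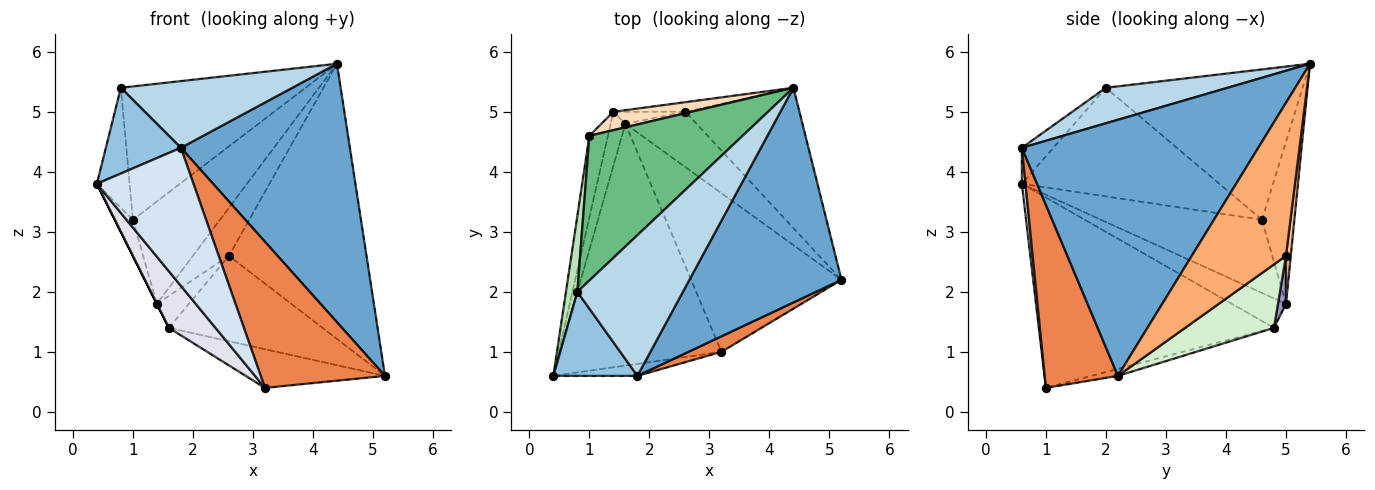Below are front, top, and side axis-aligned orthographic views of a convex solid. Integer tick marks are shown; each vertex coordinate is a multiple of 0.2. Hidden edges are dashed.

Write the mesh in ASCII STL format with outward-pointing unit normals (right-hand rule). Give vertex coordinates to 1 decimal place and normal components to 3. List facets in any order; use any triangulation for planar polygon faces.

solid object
 facet normal 0.733 -0.524 0.435
  outer loop
   vertex 1.8 0.6 4.4
   vertex 5.2 2.2 0.6
   vertex 4.4 5.4 5.8
  endloop
 endfacet
 facet normal -0.287 -0.684 0.670
  outer loop
   vertex 0.8 2.0 5.4
   vertex 0.4 0.6 3.8
   vertex 1.8 0.6 4.4
  endloop
 endfacet
 facet normal 0.291 -0.410 0.865
  outer loop
   vertex 0.8 2.0 5.4
   vertex 1.8 0.6 4.4
   vertex 4.4 5.4 5.8
  endloop
 endfacet
 facet normal 0.037 -0.996 -0.087
  outer loop
   vertex 3.2 1.0 0.4
   vertex 1.8 0.6 4.4
   vertex 0.4 0.6 3.8
  endloop
 endfacet
 facet normal 0.506 -0.858 0.091
  outer loop
   vertex 3.2 1.0 0.4
   vertex 5.2 2.2 0.6
   vertex 1.8 0.6 4.4
  endloop
 endfacet
 facet normal 0.521 0.761 -0.388
  outer loop
   vertex 2.6 5.0 2.6
   vertex 4.4 5.4 5.8
   vertex 5.2 2.2 0.6
  endloop
 endfacet
 facet normal 0.130 0.972 -0.194
  outer loop
   vertex 2.6 5.0 2.6
   vertex 1.4 5.0 1.8
   vertex 4.4 5.4 5.8
  endloop
 endfacet
 facet normal -0.344 0.924 0.166
  outer loop
   vertex 1.0 4.6 3.2
   vertex 4.4 5.4 5.8
   vertex 1.4 5.0 1.8
  endloop
 endfacet
 facet normal -0.585 0.550 0.596
  outer loop
   vertex 1.0 4.6 3.2
   vertex 0.8 2.0 5.4
   vertex 4.4 5.4 5.8
  endloop
 endfacet
 facet normal -0.964 0.108 -0.245
  outer loop
   vertex 1.0 4.6 3.2
   vertex 1.4 5.0 1.8
   vertex 0.4 0.6 3.8
  endloop
 endfacet
 facet normal -0.981 0.163 0.103
  outer loop
   vertex 1.0 4.6 3.2
   vertex 0.4 0.6 3.8
   vertex 0.8 2.0 5.4
  endloop
 endfacet
 facet normal 0.436 0.755 -0.490
  outer loop
   vertex 1.6 4.8 1.4
   vertex 2.6 5.0 2.6
   vertex 5.2 2.2 0.6
  endloop
 endfacet
 facet normal 0.228 0.912 -0.342
  outer loop
   vertex 1.6 4.8 1.4
   vertex 1.4 5.0 1.8
   vertex 2.6 5.0 2.6
  endloop
 endfacet
 facet normal -0.045 0.237 -0.971
  outer loop
   vertex 1.6 4.8 1.4
   vertex 5.2 2.2 0.6
   vertex 3.2 1.0 0.4
  endloop
 endfacet
 facet normal -0.894 0.000 -0.447
  outer loop
   vertex 1.6 4.8 1.4
   vertex 0.4 0.6 3.8
   vertex 1.4 5.0 1.8
  endloop
 endfacet
 facet normal -0.755 -0.150 -0.639
  outer loop
   vertex 1.6 4.8 1.4
   vertex 3.2 1.0 0.4
   vertex 0.4 0.6 3.8
  endloop
 endfacet
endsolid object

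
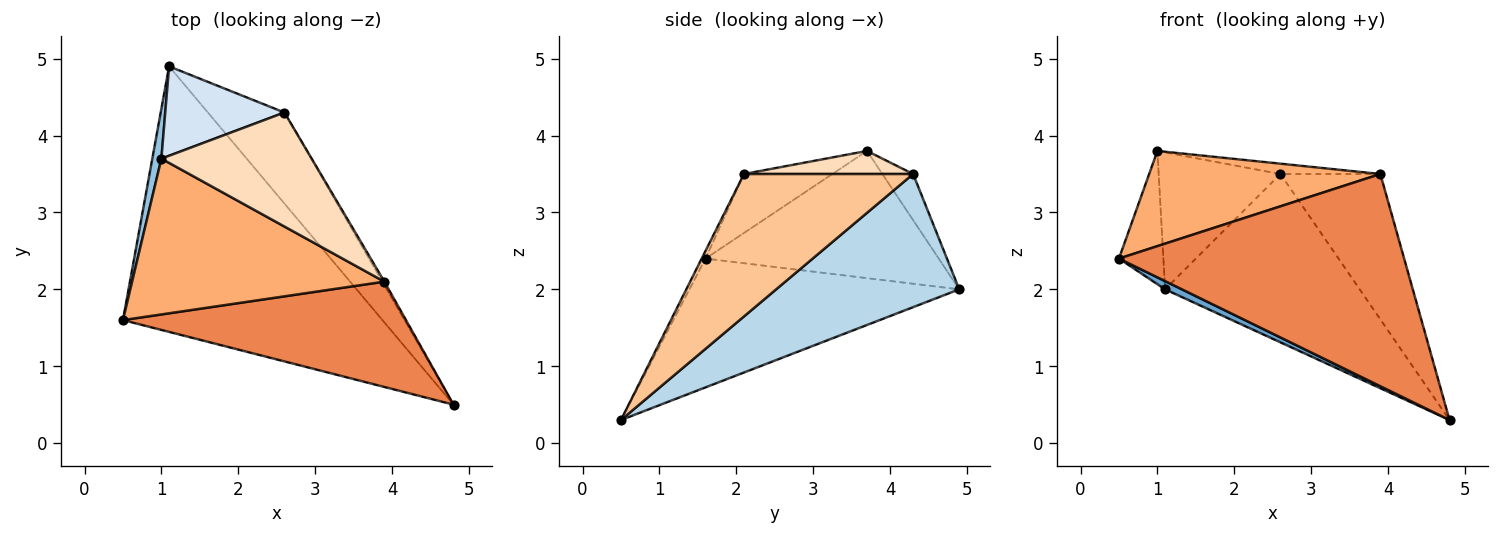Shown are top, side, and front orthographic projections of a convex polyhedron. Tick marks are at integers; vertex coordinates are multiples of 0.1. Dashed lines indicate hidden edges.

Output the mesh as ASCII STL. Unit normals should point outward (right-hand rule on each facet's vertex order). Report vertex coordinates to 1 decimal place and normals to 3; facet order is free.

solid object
 facet normal -0.444 -0.028 -0.895
  outer loop
   vertex 1.1 4.9 2.0
   vertex 4.8 0.5 0.3
   vertex 0.5 1.6 2.4
  endloop
 endfacet
 facet normal -0.980 0.187 0.070
  outer loop
   vertex 1.0 3.7 3.8
   vertex 1.1 4.9 2.0
   vertex 0.5 1.6 2.4
  endloop
 endfacet
 facet normal 0.638 0.678 -0.366
  outer loop
   vertex 2.6 4.3 3.5
   vertex 4.8 0.5 0.3
   vertex 1.1 4.9 2.0
  endloop
 endfacet
 facet normal -0.207 0.819 0.535
  outer loop
   vertex 2.6 4.3 3.5
   vertex 1.1 4.9 2.0
   vertex 1.0 3.7 3.8
  endloop
 endfacet
 facet normal -0.012 -0.896 0.444
  outer loop
   vertex 3.9 2.1 3.5
   vertex 0.5 1.6 2.4
   vertex 4.8 0.5 0.3
  endloop
 endfacet
 facet normal -0.196 -0.511 0.837
  outer loop
   vertex 3.9 2.1 3.5
   vertex 1.0 3.7 3.8
   vertex 0.5 1.6 2.4
  endloop
 endfacet
 facet normal 0.861 0.509 -0.012
  outer loop
   vertex 3.9 2.1 3.5
   vertex 4.8 0.5 0.3
   vertex 2.6 4.3 3.5
  endloop
 endfacet
 facet normal 0.151 0.089 0.984
  outer loop
   vertex 3.9 2.1 3.5
   vertex 2.6 4.3 3.5
   vertex 1.0 3.7 3.8
  endloop
 endfacet
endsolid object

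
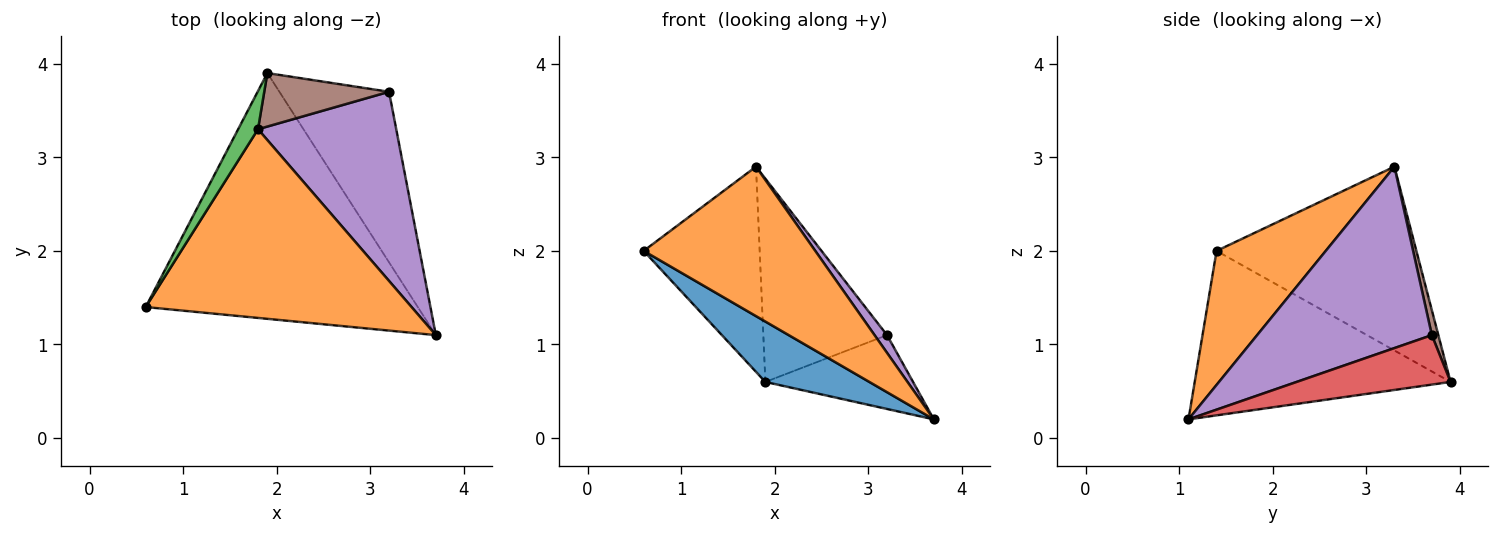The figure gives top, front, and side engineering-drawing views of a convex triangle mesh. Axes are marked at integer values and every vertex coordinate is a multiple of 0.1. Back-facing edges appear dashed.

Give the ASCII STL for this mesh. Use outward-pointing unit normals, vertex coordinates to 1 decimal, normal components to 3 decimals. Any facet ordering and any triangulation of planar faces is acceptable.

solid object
 facet normal -0.506 -0.206 -0.838
  outer loop
   vertex 1.9 3.9 0.6
   vertex 3.7 1.1 0.2
   vertex 0.6 1.4 2.0
  endloop
 endfacet
 facet normal 0.367 -0.577 0.729
  outer loop
   vertex 1.8 3.3 2.9
   vertex 0.6 1.4 2.0
   vertex 3.7 1.1 0.2
  endloop
 endfacet
 facet normal -0.861 0.500 0.093
  outer loop
   vertex 1.8 3.3 2.9
   vertex 1.9 3.9 0.6
   vertex 0.6 1.4 2.0
  endloop
 endfacet
 facet normal 0.383 0.367 -0.848
  outer loop
   vertex 3.2 3.7 1.1
   vertex 3.7 1.1 0.2
   vertex 1.9 3.9 0.6
  endloop
 endfacet
 facet normal 0.794 -0.057 0.605
  outer loop
   vertex 3.2 3.7 1.1
   vertex 1.8 3.3 2.9
   vertex 3.7 1.1 0.2
  endloop
 endfacet
 facet normal 0.051 0.966 0.254
  outer loop
   vertex 3.2 3.7 1.1
   vertex 1.9 3.9 0.6
   vertex 1.8 3.3 2.9
  endloop
 endfacet
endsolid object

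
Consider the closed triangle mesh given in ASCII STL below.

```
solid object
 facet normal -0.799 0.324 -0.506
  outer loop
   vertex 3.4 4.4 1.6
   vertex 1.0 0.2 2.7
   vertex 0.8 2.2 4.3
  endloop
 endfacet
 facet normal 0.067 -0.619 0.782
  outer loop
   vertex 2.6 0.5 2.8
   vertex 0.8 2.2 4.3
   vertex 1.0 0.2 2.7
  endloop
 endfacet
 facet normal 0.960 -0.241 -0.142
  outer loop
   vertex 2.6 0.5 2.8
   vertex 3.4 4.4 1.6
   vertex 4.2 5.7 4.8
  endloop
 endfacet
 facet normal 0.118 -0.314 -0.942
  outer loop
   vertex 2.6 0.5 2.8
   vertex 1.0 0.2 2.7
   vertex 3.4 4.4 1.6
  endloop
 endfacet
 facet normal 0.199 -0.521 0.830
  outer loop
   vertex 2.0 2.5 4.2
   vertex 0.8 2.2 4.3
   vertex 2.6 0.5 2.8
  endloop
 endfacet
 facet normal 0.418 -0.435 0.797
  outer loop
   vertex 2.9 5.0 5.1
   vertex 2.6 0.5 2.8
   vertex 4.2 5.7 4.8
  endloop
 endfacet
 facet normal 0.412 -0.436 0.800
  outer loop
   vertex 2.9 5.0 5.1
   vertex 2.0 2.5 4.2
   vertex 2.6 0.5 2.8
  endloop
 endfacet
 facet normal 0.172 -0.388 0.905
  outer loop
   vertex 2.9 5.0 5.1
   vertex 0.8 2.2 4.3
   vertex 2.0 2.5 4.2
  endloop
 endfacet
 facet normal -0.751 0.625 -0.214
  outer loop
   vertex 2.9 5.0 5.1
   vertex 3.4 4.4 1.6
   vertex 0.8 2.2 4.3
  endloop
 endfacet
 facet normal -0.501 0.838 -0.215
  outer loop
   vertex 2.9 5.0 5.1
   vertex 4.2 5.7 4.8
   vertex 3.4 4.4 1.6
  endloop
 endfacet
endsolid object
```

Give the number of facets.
10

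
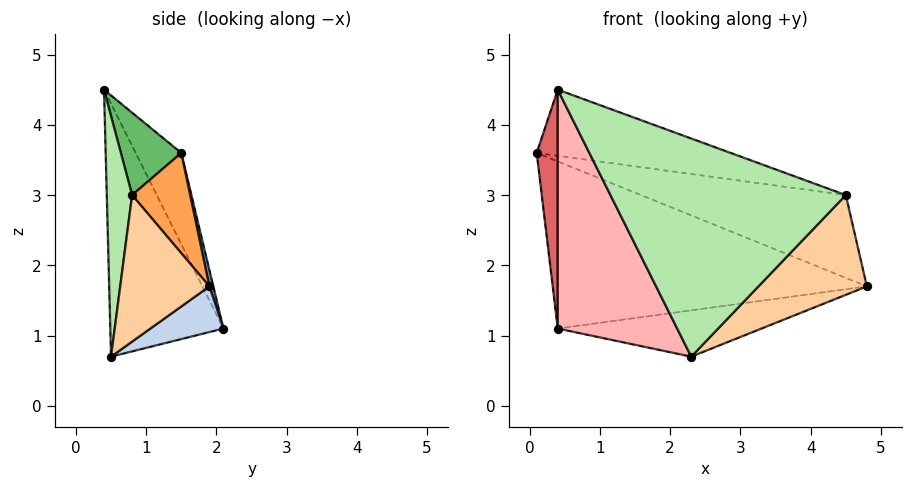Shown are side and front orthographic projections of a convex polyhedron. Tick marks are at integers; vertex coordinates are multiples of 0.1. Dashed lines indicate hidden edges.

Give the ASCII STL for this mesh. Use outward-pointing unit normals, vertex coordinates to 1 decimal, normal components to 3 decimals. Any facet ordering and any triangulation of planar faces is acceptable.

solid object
 facet normal 0.012 0.972 0.235
  outer loop
   vertex 0.4 2.1 1.1
   vertex 0.1 1.5 3.6
   vertex 4.8 1.9 1.7
  endloop
 endfacet
 facet normal 0.142 0.395 -0.908
  outer loop
   vertex 0.4 2.1 1.1
   vertex 4.8 1.9 1.7
   vertex 2.3 0.5 0.7
  endloop
 endfacet
 facet normal 0.205 0.723 0.659
  outer loop
   vertex 4.5 0.8 3.0
   vertex 4.8 1.9 1.7
   vertex 0.1 1.5 3.6
  endloop
 endfacet
 facet normal 0.567 -0.689 -0.452
  outer loop
   vertex 4.5 0.8 3.0
   vertex 2.3 0.5 0.7
   vertex 4.8 1.9 1.7
  endloop
 endfacet
 facet normal 0.203 0.653 0.730
  outer loop
   vertex 0.4 0.4 4.5
   vertex 4.5 0.8 3.0
   vertex 0.1 1.5 3.6
  endloop
 endfacet
 facet normal 0.107 -0.994 0.027
  outer loop
   vertex 0.4 0.4 4.5
   vertex 2.3 0.5 0.7
   vertex 4.5 0.8 3.0
  endloop
 endfacet
 facet normal -0.889 -0.410 -0.205
  outer loop
   vertex 0.4 0.4 4.5
   vertex 0.1 1.5 3.6
   vertex 0.4 2.1 1.1
  endloop
 endfacet
 facet normal -0.646 -0.682 -0.341
  outer loop
   vertex 0.4 0.4 4.5
   vertex 0.4 2.1 1.1
   vertex 2.3 0.5 0.7
  endloop
 endfacet
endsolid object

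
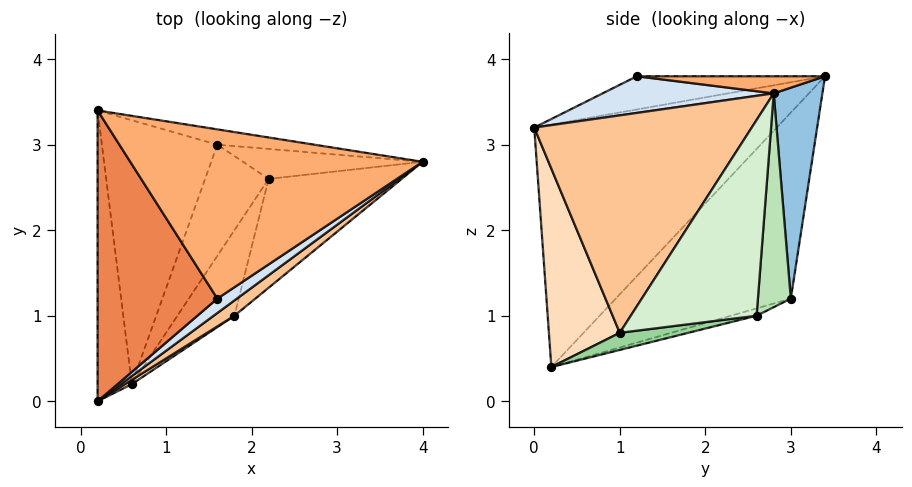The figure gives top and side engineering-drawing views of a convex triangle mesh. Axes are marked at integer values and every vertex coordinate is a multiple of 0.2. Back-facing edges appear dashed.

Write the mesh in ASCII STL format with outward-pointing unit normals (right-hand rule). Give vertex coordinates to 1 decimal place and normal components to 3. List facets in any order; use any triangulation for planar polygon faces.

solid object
 facet normal -0.990 0.025 -0.140
  outer loop
   vertex 0.6 0.2 0.4
   vertex 0.2 0.0 3.2
   vertex 0.2 3.4 3.8
  endloop
 endfacet
 facet normal 0.152 0.986 -0.070
  outer loop
   vertex 1.6 3.0 1.2
   vertex 0.2 3.4 3.8
   vertex 4.0 2.8 3.6
  endloop
 endfacet
 facet normal -0.774 0.413 -0.480
  outer loop
   vertex 1.6 3.0 1.2
   vertex 0.6 0.2 0.4
   vertex 0.2 3.4 3.8
  endloop
 endfacet
 facet normal 0.547 -0.784 0.292
  outer loop
   vertex 1.6 1.2 3.8
   vertex 0.2 0.0 3.2
   vertex 4.0 2.8 3.6
  endloop
 endfacet
 facet normal -0.263 -0.168 0.950
  outer loop
   vertex 1.6 1.2 3.8
   vertex 0.2 3.4 3.8
   vertex 0.2 0.0 3.2
  endloop
 endfacet
 facet normal 0.058 0.037 0.998
  outer loop
   vertex 1.6 1.2 3.8
   vertex 4.0 2.8 3.6
   vertex 0.2 3.4 3.8
  endloop
 endfacet
 facet normal 0.588 -0.807 0.056
  outer loop
   vertex 1.8 1.0 0.8
   vertex 4.0 2.8 3.6
   vertex 0.2 0.0 3.2
  endloop
 endfacet
 facet normal 0.550 -0.835 0.019
  outer loop
   vertex 1.8 1.0 0.8
   vertex 0.2 0.0 3.2
   vertex 0.6 0.2 0.4
  endloop
 endfacet
 facet normal -0.109 0.309 -0.945
  outer loop
   vertex 2.2 2.6 1.0
   vertex 0.6 0.2 0.4
   vertex 1.6 3.0 1.2
  endloop
 endfacet
 facet normal 0.287 0.048 -0.957
  outer loop
   vertex 2.2 2.6 1.0
   vertex 1.8 1.0 0.8
   vertex 0.6 0.2 0.4
  endloop
 endfacet
 facet normal 0.431 0.827 -0.362
  outer loop
   vertex 2.2 2.6 1.0
   vertex 1.6 3.0 1.2
   vertex 4.0 2.8 3.6
  endloop
 endfacet
 facet normal 0.819 -0.135 -0.557
  outer loop
   vertex 2.2 2.6 1.0
   vertex 4.0 2.8 3.6
   vertex 1.8 1.0 0.8
  endloop
 endfacet
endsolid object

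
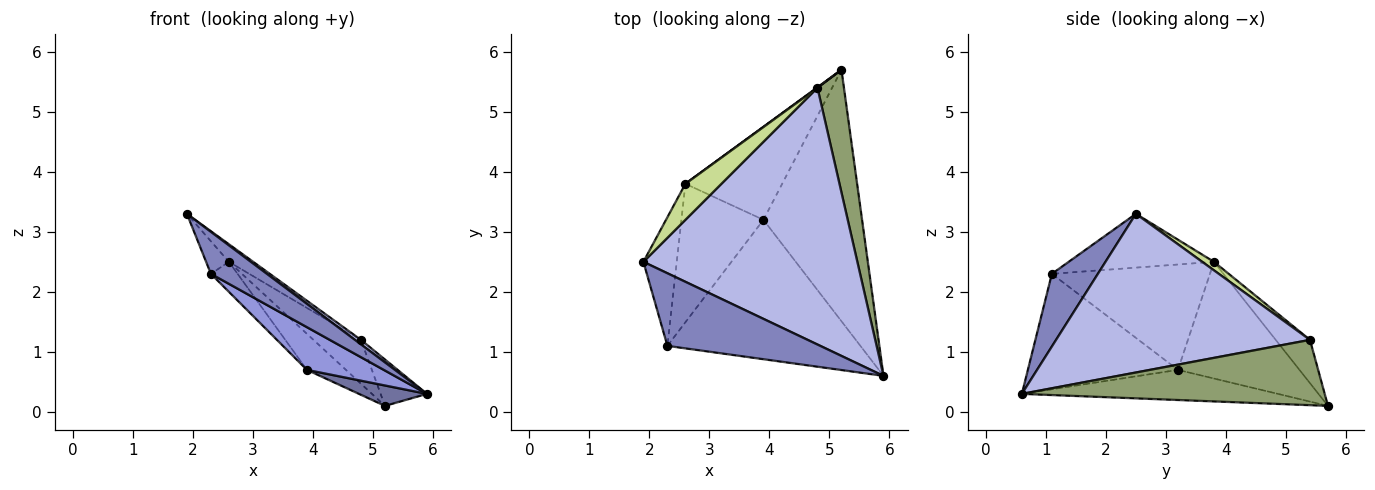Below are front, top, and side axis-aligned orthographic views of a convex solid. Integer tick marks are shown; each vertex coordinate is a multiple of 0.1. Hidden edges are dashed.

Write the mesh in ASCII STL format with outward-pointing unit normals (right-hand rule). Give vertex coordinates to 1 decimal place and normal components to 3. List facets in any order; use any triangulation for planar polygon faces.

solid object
 facet normal -0.291 -0.077 -0.954
  outer loop
   vertex 3.9 3.2 0.7
   vertex 5.2 5.7 0.1
   vertex 5.9 0.6 0.3
  endloop
 endfacet
 facet normal 0.380 -0.463 0.801
  outer loop
   vertex 2.3 1.1 2.3
   vertex 5.9 0.6 0.3
   vertex 1.9 2.5 3.3
  endloop
 endfacet
 facet normal -0.496 -0.254 -0.830
  outer loop
   vertex 2.3 1.1 2.3
   vertex 3.9 3.2 0.7
   vertex 5.9 0.6 0.3
  endloop
 endfacet
 facet normal 0.596 -0.014 0.803
  outer loop
   vertex 4.8 5.4 1.2
   vertex 1.9 2.5 3.3
   vertex 5.9 0.6 0.3
  endloop
 endfacet
 facet normal 0.918 0.141 0.372
  outer loop
   vertex 4.8 5.4 1.2
   vertex 5.9 0.6 0.3
   vertex 5.2 5.7 0.1
  endloop
 endfacet
 facet normal -0.747 0.240 -0.620
  outer loop
   vertex 2.6 3.8 2.5
   vertex 5.2 5.7 0.1
   vertex 3.9 3.2 0.7
  endloop
 endfacet
 facet normal 0.207 0.429 0.879
  outer loop
   vertex 2.6 3.8 2.5
   vertex 1.9 2.5 3.3
   vertex 4.8 5.4 1.2
  endloop
 endfacet
 facet normal -0.585 0.811 0.009
  outer loop
   vertex 2.6 3.8 2.5
   vertex 4.8 5.4 1.2
   vertex 5.2 5.7 0.1
  endloop
 endfacet
 facet normal -0.842 0.132 -0.522
  outer loop
   vertex 2.6 3.8 2.5
   vertex 2.3 1.1 2.3
   vertex 1.9 2.5 3.3
  endloop
 endfacet
 facet normal -0.782 0.132 -0.609
  outer loop
   vertex 2.6 3.8 2.5
   vertex 3.9 3.2 0.7
   vertex 2.3 1.1 2.3
  endloop
 endfacet
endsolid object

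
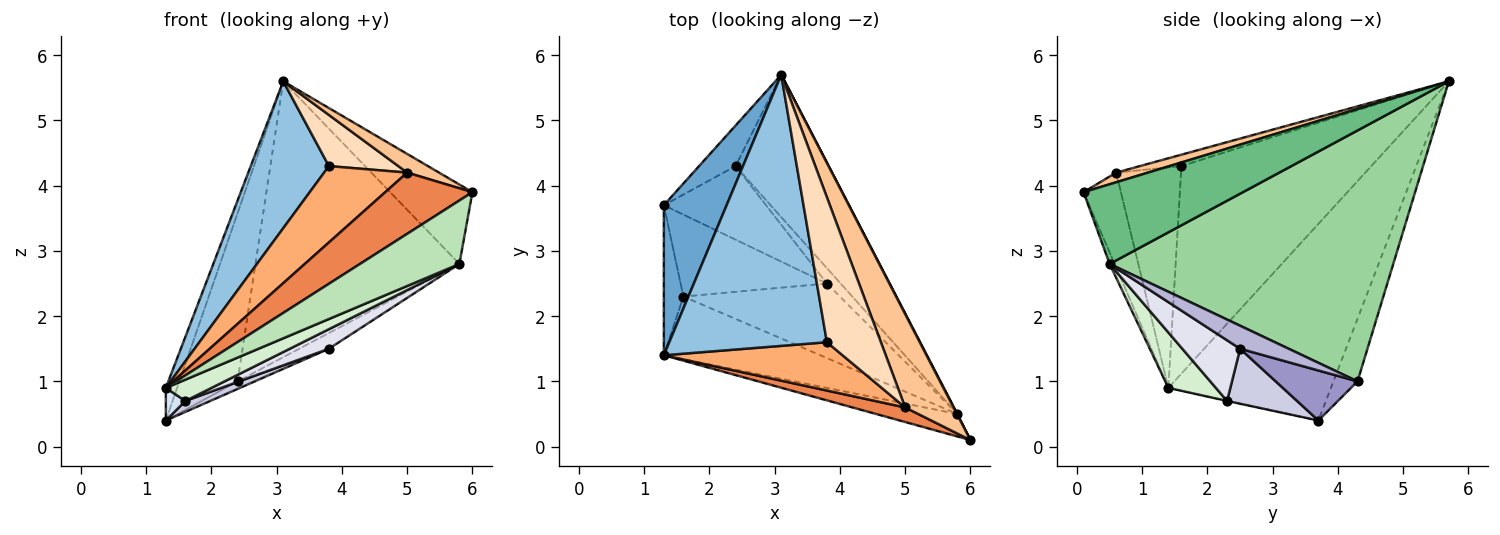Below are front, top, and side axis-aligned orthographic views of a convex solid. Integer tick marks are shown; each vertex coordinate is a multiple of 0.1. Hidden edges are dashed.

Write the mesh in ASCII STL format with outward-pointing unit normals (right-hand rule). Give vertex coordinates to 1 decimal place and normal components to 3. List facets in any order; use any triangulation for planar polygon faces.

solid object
 facet normal -0.951 0.066 0.304
  outer loop
   vertex 1.3 1.4 0.9
   vertex 3.1 5.7 5.6
   vertex 1.3 3.7 0.4
  endloop
 endfacet
 facet normal -0.757 -0.311 0.575
  outer loop
   vertex 1.3 1.4 0.9
   vertex 3.8 1.6 4.3
   vertex 3.1 5.7 5.6
  endloop
 endfacet
 facet normal -0.373 0.902 -0.218
  outer loop
   vertex 2.4 4.3 1.0
   vertex 1.3 3.7 0.4
   vertex 3.1 5.7 5.6
  endloop
 endfacet
 facet normal -0.014 -0.212 -0.977
  outer loop
   vertex 1.6 2.3 0.7
   vertex 1.3 1.4 0.9
   vertex 1.3 3.7 0.4
  endloop
 endfacet
 facet normal -0.385 -0.898 0.214
  outer loop
   vertex 5.0 0.6 4.2
   vertex 1.3 1.4 0.9
   vertex 6.0 0.1 3.9
  endloop
 endfacet
 facet normal -0.551 -0.705 0.446
  outer loop
   vertex 5.0 0.6 4.2
   vertex 3.8 1.6 4.3
   vertex 1.3 1.4 0.9
  endloop
 endfacet
 facet normal 0.192 -0.192 0.962
  outer loop
   vertex 5.0 0.6 4.2
   vertex 6.0 0.1 3.9
   vertex 3.1 5.7 5.6
  endloop
 endfacet
 facet normal -0.195 -0.327 0.925
  outer loop
   vertex 5.0 0.6 4.2
   vertex 3.1 5.7 5.6
   vertex 3.8 1.6 4.3
  endloop
 endfacet
 facet normal 0.889 0.459 0.005
  outer loop
   vertex 5.8 0.5 2.8
   vertex 3.1 5.7 5.6
   vertex 6.0 0.1 3.9
  endloop
 endfacet
 facet normal 0.777 0.559 -0.288
  outer loop
   vertex 5.8 0.5 2.8
   vertex 2.4 4.3 1.0
   vertex 3.1 5.7 5.6
  endloop
 endfacet
 facet normal -0.047 -0.941 -0.334
  outer loop
   vertex 5.8 0.5 2.8
   vertex 6.0 0.1 3.9
   vertex 1.3 1.4 0.9
  endloop
 endfacet
 facet normal 0.318 -0.305 -0.898
  outer loop
   vertex 5.8 0.5 2.8
   vertex 1.3 1.4 0.9
   vertex 1.6 2.3 0.7
  endloop
 endfacet
 facet normal 0.438 0.092 -0.894
  outer loop
   vertex 3.8 2.5 1.5
   vertex 1.3 3.7 0.4
   vertex 2.4 4.3 1.0
  endloop
 endfacet
 facet normal 0.760 0.465 -0.454
  outer loop
   vertex 3.8 2.5 1.5
   vertex 2.4 4.3 1.0
   vertex 5.8 0.5 2.8
  endloop
 endfacet
 facet normal 0.349 -0.124 -0.929
  outer loop
   vertex 3.8 2.5 1.5
   vertex 1.6 2.3 0.7
   vertex 1.3 3.7 0.4
  endloop
 endfacet
 facet normal 0.351 -0.238 -0.906
  outer loop
   vertex 3.8 2.5 1.5
   vertex 5.8 0.5 2.8
   vertex 1.6 2.3 0.7
  endloop
 endfacet
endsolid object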